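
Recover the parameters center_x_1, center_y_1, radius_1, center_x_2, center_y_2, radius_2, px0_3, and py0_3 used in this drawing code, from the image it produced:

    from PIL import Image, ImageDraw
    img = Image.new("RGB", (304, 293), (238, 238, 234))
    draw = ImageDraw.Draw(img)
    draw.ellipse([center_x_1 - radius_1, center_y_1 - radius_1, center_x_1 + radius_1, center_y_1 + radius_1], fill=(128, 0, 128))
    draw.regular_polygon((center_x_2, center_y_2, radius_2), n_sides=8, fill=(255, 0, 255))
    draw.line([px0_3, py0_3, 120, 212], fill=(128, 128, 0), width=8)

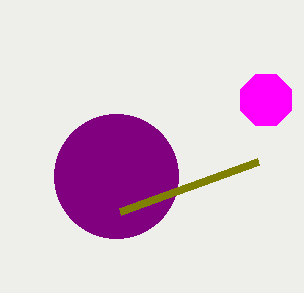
center_x_1 = 116
center_y_1 = 176
radius_1 = 62
center_x_2 = 266
center_y_2 = 100
radius_2 = 28
px0_3 = 258
py0_3 = 162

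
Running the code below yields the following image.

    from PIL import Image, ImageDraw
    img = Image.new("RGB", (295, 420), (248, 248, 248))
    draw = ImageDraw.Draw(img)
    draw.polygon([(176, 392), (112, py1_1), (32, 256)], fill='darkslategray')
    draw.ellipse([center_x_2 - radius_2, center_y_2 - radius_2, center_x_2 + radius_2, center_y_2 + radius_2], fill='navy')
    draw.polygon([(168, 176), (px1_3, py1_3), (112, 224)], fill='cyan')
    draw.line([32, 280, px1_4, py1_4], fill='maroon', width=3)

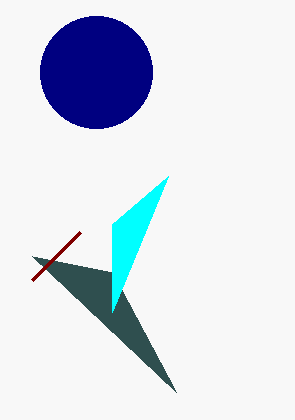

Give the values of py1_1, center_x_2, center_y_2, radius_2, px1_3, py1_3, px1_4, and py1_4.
py1_1 = 272, center_x_2 = 96, center_y_2 = 72, radius_2 = 56, px1_3 = 112, py1_3 = 312, px1_4 = 80, py1_4 = 232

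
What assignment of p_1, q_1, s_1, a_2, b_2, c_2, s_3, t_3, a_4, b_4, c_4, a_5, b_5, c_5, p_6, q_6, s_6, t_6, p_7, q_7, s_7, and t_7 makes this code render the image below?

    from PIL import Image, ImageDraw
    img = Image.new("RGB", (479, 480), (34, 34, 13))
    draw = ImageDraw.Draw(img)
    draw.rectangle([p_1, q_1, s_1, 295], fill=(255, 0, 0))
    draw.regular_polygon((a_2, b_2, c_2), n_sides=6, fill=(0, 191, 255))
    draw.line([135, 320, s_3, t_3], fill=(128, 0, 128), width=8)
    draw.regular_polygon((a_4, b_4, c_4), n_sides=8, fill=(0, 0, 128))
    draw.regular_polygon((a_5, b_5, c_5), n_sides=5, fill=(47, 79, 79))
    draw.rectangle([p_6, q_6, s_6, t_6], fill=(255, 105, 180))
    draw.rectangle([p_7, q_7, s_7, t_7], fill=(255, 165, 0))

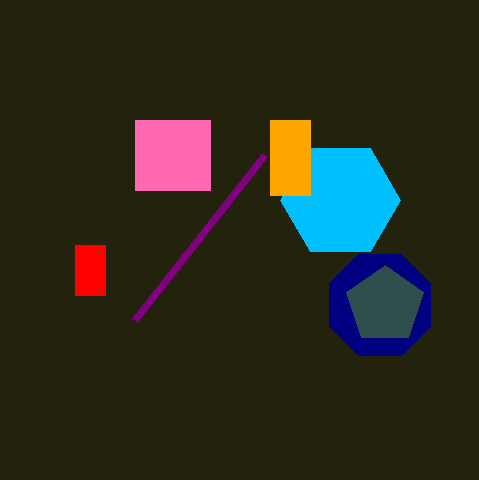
p_1 = 75, q_1 = 245, s_1 = 105, a_2 = 340, b_2 = 200, c_2 = 60, s_3 = 265, t_3 = 155, a_4 = 380, b_4 = 305, c_4 = 55, a_5 = 385, b_5 = 305, c_5 = 40, p_6 = 135, q_6 = 120, s_6 = 210, t_6 = 190, p_7 = 270, q_7 = 120, s_7 = 310, t_7 = 195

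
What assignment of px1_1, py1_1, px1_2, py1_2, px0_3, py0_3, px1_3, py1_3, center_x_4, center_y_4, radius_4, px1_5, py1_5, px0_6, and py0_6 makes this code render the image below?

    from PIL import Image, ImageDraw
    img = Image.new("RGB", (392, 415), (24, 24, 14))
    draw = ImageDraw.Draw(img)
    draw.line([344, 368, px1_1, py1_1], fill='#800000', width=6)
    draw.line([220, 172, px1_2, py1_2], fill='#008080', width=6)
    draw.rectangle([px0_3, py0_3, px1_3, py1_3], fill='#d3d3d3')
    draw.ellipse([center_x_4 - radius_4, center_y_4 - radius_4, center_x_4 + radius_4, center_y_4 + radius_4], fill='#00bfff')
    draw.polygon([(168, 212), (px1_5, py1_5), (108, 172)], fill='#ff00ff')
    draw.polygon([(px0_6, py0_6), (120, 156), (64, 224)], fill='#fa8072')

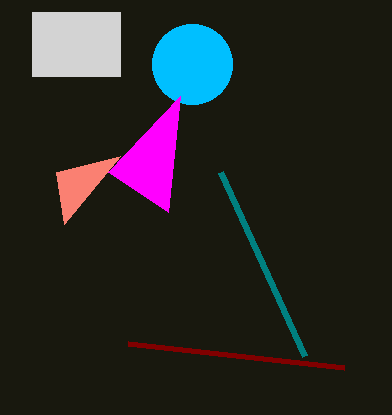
px1_1 = 128; py1_1 = 344; px1_2 = 304; py1_2 = 356; px0_3 = 32; py0_3 = 12; px1_3 = 120; py1_3 = 76; center_x_4 = 192; center_y_4 = 64; radius_4 = 40; px1_5 = 180; py1_5 = 96; px0_6 = 56; py0_6 = 172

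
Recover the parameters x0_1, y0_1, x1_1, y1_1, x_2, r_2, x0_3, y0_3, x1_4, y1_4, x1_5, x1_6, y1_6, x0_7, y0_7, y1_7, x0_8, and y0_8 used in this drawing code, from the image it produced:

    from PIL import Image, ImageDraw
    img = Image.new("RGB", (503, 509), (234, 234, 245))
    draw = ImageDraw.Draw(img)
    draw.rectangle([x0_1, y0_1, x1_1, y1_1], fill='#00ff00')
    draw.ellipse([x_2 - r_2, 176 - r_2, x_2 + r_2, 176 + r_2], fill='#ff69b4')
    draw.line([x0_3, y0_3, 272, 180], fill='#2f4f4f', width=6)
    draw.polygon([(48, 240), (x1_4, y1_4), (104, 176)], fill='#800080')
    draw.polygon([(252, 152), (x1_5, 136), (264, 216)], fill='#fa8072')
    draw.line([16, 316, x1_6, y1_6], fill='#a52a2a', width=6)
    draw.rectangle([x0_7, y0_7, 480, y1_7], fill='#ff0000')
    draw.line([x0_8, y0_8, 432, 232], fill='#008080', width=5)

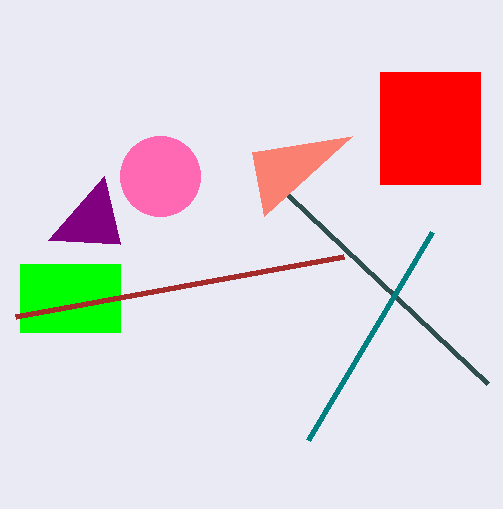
x0_1 = 20, y0_1 = 264, x1_1 = 120, y1_1 = 332, x_2 = 160, r_2 = 40, x0_3 = 488, y0_3 = 384, x1_4 = 120, y1_4 = 244, x1_5 = 352, x1_6 = 344, y1_6 = 256, x0_7 = 380, y0_7 = 72, y1_7 = 184, x0_8 = 308, y0_8 = 440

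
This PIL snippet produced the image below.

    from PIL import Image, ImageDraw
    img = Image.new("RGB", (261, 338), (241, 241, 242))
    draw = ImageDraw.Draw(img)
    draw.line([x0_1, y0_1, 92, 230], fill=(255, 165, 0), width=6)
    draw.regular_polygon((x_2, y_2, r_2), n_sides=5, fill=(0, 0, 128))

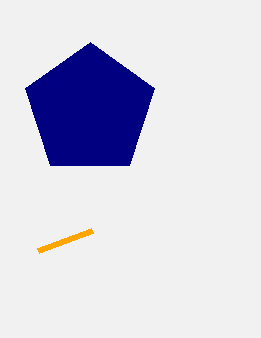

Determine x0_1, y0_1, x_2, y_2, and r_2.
x0_1 = 38, y0_1 = 250, x_2 = 90, y_2 = 110, r_2 = 68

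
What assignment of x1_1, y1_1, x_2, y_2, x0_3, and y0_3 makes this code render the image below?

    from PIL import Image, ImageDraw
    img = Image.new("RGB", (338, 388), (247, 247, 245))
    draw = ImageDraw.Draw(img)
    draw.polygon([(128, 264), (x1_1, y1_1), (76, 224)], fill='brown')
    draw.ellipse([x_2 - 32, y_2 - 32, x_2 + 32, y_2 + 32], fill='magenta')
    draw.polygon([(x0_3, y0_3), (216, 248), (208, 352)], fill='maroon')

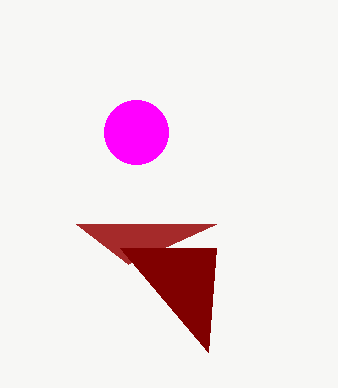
x1_1 = 216, y1_1 = 224, x_2 = 136, y_2 = 132, x0_3 = 120, y0_3 = 248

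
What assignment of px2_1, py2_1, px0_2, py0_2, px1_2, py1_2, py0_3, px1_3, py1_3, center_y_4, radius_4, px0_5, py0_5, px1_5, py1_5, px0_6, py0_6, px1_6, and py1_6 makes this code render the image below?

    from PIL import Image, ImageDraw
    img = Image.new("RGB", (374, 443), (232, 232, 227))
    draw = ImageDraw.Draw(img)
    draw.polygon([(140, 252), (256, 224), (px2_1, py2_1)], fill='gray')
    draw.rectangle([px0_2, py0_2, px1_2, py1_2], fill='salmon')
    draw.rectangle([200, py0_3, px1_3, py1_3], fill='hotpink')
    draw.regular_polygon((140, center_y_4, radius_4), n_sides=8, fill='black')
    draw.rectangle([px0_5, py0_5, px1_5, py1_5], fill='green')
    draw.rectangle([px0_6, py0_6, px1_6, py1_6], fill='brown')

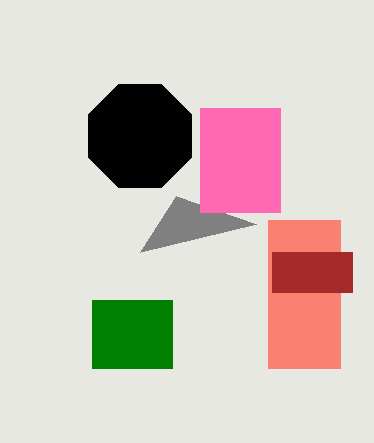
px2_1 = 176
py2_1 = 196
px0_2 = 268
py0_2 = 220
px1_2 = 340
py1_2 = 368
py0_3 = 108
px1_3 = 280
py1_3 = 212
center_y_4 = 136
radius_4 = 56
px0_5 = 92
py0_5 = 300
px1_5 = 172
py1_5 = 368
px0_6 = 272
py0_6 = 252
px1_6 = 352
py1_6 = 292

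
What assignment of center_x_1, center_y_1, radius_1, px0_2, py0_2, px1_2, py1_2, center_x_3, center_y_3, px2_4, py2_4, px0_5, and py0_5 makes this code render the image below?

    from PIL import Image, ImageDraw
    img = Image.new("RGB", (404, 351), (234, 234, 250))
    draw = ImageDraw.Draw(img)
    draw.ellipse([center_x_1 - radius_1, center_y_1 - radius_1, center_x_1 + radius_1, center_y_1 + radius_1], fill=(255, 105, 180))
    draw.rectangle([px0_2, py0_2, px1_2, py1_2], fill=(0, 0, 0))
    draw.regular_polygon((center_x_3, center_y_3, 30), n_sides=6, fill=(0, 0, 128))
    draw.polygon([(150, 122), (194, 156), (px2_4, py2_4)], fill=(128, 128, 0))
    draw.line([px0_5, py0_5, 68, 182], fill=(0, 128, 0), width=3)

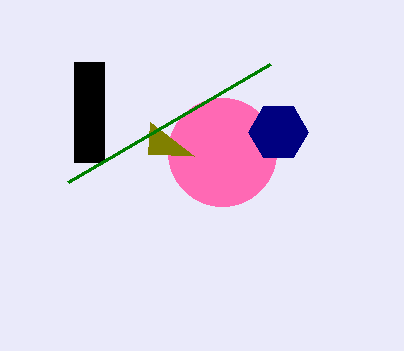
center_x_1 = 222
center_y_1 = 152
radius_1 = 54
px0_2 = 74
py0_2 = 62
px1_2 = 104
py1_2 = 162
center_x_3 = 278
center_y_3 = 132
px2_4 = 148
py2_4 = 154
px0_5 = 270
py0_5 = 64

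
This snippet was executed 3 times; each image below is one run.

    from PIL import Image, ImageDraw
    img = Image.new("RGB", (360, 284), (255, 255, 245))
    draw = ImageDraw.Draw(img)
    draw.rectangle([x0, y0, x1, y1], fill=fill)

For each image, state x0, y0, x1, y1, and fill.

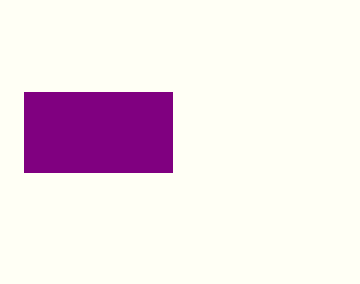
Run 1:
x0 = 24, y0 = 92, x1 = 172, y1 = 172, fill = 'purple'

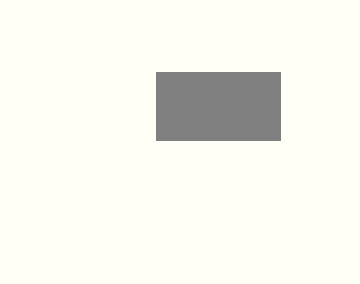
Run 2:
x0 = 156; y0 = 72; x1 = 280; y1 = 140; fill = 'gray'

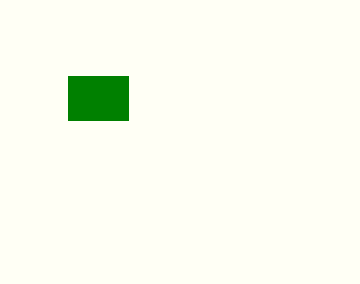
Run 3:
x0 = 68
y0 = 76
x1 = 128
y1 = 120
fill = 'green'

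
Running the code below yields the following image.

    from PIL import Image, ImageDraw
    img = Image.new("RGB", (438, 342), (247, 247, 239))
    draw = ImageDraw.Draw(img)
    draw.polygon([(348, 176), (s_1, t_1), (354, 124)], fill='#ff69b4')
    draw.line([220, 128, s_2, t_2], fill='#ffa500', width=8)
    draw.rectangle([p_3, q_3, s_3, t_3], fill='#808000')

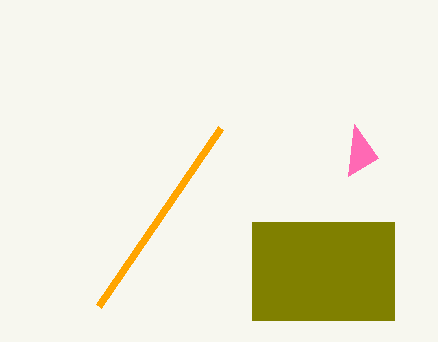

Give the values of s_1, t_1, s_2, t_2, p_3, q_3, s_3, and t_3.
s_1 = 378; t_1 = 158; s_2 = 98; t_2 = 306; p_3 = 252; q_3 = 222; s_3 = 394; t_3 = 320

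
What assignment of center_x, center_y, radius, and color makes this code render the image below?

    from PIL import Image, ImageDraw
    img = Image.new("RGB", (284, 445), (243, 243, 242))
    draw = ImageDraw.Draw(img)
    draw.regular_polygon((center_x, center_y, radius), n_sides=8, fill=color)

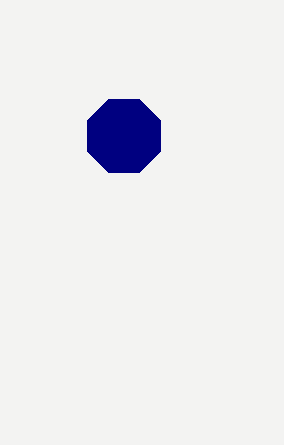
center_x = 124; center_y = 136; radius = 40; color = 'navy'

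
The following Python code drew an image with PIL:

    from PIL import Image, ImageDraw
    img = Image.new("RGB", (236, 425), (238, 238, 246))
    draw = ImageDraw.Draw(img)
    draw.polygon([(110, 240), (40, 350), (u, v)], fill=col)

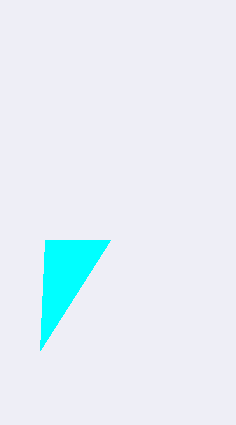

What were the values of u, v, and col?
u = 45; v = 240; col = 'cyan'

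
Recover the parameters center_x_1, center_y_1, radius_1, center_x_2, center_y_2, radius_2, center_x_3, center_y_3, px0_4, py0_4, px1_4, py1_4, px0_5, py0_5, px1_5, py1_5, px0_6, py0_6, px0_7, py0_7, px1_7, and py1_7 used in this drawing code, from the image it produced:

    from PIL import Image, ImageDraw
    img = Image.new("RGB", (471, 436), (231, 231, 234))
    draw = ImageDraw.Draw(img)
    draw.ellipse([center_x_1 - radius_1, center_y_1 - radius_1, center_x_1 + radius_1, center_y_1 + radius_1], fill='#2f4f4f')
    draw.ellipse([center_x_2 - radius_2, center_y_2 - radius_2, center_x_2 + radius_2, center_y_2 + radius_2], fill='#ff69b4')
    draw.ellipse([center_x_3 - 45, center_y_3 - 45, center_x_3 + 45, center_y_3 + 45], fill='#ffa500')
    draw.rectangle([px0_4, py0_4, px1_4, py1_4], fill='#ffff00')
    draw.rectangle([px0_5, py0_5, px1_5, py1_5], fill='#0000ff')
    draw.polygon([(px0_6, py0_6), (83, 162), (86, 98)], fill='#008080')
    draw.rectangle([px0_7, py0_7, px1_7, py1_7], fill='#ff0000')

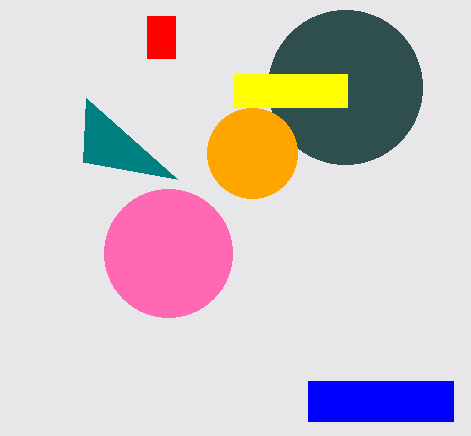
center_x_1 = 345; center_y_1 = 87; radius_1 = 77; center_x_2 = 168; center_y_2 = 253; radius_2 = 64; center_x_3 = 252; center_y_3 = 153; px0_4 = 234; py0_4 = 74; px1_4 = 347; py1_4 = 107; px0_5 = 308; py0_5 = 381; px1_5 = 453; py1_5 = 421; px0_6 = 177; py0_6 = 179; px0_7 = 147; py0_7 = 16; px1_7 = 175; py1_7 = 58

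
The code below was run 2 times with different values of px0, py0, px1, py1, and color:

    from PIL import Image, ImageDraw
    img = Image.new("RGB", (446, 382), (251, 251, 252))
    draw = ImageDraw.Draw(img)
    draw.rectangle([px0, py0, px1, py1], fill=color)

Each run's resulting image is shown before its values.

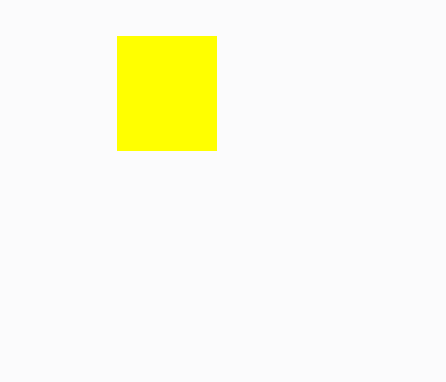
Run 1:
px0 = 117
py0 = 36
px1 = 216
py1 = 150
color = 'yellow'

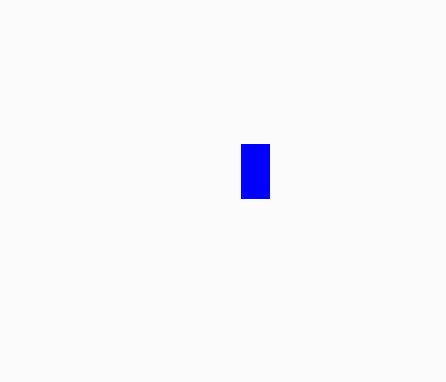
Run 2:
px0 = 241; py0 = 144; px1 = 269; py1 = 198; color = 'blue'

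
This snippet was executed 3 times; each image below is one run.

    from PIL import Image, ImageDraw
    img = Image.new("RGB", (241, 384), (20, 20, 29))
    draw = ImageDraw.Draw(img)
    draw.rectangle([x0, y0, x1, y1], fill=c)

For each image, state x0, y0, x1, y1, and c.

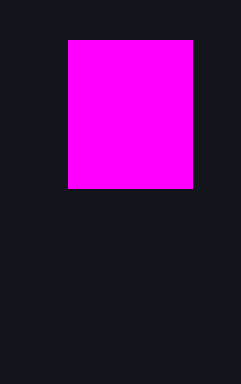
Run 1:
x0 = 68, y0 = 40, x1 = 192, y1 = 188, c = 'magenta'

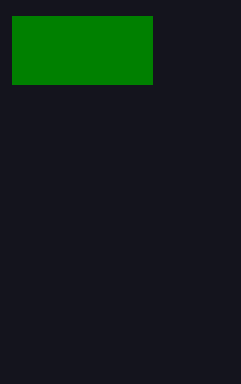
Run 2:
x0 = 12; y0 = 16; x1 = 152; y1 = 84; c = 'green'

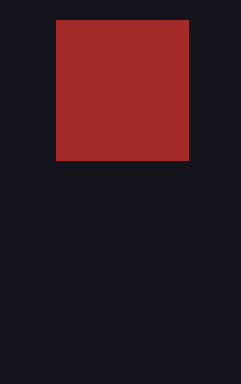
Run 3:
x0 = 56
y0 = 20
x1 = 188
y1 = 160
c = 'brown'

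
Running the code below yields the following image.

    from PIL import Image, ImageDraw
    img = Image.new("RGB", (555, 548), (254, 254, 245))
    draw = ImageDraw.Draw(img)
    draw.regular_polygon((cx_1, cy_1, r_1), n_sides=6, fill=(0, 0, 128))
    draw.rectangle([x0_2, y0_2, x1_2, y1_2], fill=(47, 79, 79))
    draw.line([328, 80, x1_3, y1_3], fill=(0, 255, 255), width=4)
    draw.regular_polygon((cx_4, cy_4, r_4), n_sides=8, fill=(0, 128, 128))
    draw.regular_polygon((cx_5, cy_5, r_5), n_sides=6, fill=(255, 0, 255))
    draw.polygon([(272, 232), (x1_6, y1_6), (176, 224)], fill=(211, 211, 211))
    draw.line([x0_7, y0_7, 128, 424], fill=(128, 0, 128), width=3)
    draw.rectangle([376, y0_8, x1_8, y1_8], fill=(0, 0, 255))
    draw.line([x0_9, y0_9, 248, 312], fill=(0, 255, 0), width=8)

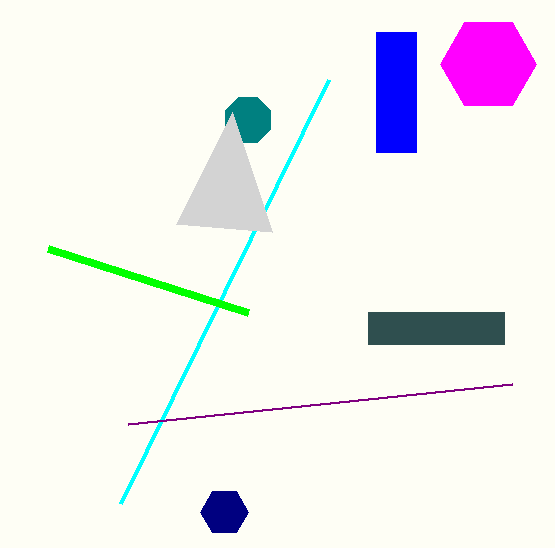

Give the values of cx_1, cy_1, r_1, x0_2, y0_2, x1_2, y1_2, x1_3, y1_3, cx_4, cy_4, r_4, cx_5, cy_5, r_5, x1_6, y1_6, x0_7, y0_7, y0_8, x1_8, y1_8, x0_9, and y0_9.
cx_1 = 224
cy_1 = 512
r_1 = 24
x0_2 = 368
y0_2 = 312
x1_2 = 504
y1_2 = 344
x1_3 = 120
y1_3 = 504
cx_4 = 248
cy_4 = 120
r_4 = 24
cx_5 = 488
cy_5 = 64
r_5 = 48
x1_6 = 232
y1_6 = 112
x0_7 = 512
y0_7 = 384
y0_8 = 32
x1_8 = 416
y1_8 = 152
x0_9 = 48
y0_9 = 248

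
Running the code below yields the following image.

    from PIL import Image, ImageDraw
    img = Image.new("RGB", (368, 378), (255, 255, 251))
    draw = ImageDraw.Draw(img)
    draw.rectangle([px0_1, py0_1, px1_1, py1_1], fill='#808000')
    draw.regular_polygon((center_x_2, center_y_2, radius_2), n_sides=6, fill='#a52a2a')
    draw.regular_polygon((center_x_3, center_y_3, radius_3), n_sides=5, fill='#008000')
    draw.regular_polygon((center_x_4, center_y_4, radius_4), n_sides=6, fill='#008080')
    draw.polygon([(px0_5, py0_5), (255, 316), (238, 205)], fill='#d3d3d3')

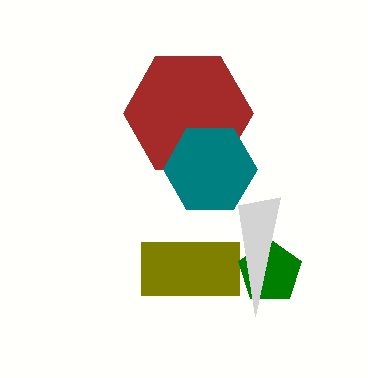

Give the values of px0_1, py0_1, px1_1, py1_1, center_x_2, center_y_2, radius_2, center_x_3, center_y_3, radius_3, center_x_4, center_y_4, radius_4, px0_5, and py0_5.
px0_1 = 141; py0_1 = 242; px1_1 = 239; py1_1 = 295; center_x_2 = 188; center_y_2 = 113; radius_2 = 65; center_x_3 = 270; center_y_3 = 272; radius_3 = 33; center_x_4 = 210; center_y_4 = 169; radius_4 = 47; px0_5 = 280; py0_5 = 197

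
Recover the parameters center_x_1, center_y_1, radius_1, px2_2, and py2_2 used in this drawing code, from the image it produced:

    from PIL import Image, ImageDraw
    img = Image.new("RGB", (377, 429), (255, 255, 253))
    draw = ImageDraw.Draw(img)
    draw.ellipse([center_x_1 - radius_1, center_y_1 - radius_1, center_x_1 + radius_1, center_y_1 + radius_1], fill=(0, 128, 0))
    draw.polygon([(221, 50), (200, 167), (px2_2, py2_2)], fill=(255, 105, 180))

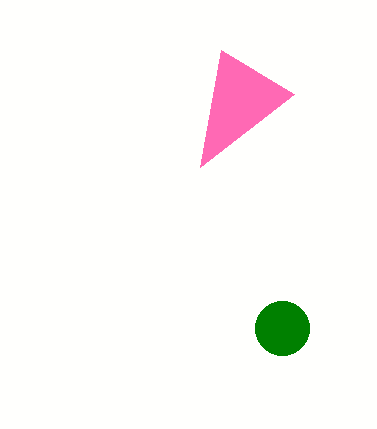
center_x_1 = 282
center_y_1 = 328
radius_1 = 27
px2_2 = 294
py2_2 = 94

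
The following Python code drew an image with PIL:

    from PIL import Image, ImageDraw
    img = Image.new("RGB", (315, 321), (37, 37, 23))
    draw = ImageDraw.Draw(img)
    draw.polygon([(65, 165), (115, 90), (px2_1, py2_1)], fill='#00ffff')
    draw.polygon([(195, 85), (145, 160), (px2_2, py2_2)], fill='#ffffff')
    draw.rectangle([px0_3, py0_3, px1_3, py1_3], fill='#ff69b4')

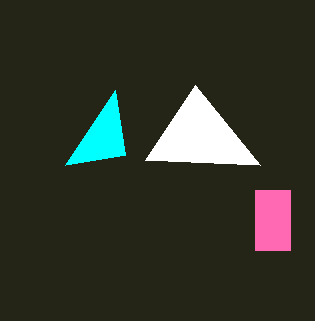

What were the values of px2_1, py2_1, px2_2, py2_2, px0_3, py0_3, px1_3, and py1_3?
px2_1 = 125
py2_1 = 155
px2_2 = 260
py2_2 = 165
px0_3 = 255
py0_3 = 190
px1_3 = 290
py1_3 = 250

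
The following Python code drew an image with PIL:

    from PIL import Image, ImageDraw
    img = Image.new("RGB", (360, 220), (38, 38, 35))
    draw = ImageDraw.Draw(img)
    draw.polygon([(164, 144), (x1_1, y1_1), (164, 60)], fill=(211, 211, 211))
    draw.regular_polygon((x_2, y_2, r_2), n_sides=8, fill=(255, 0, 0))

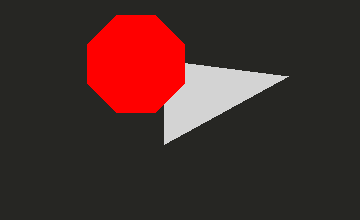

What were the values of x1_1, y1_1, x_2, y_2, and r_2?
x1_1 = 288; y1_1 = 76; x_2 = 136; y_2 = 64; r_2 = 52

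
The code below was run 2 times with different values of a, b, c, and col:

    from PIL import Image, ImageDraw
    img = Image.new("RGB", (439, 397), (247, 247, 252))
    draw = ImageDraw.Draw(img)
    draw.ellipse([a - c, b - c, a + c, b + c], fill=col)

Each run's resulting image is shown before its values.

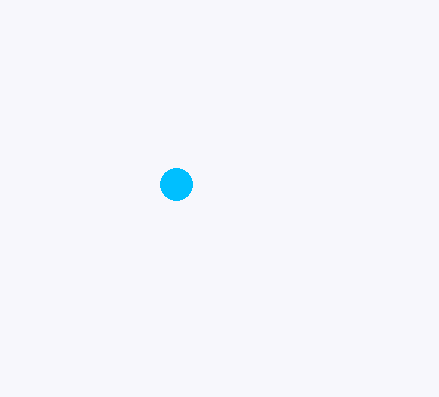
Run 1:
a = 176, b = 184, c = 16, col = 'deepskyblue'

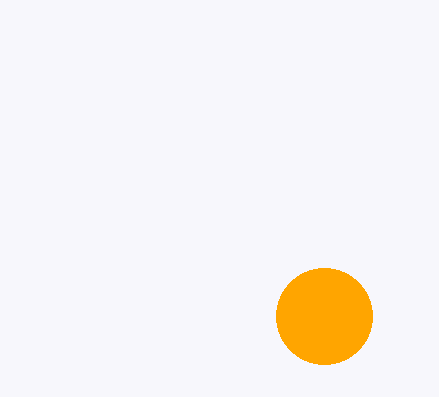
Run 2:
a = 324, b = 316, c = 48, col = 'orange'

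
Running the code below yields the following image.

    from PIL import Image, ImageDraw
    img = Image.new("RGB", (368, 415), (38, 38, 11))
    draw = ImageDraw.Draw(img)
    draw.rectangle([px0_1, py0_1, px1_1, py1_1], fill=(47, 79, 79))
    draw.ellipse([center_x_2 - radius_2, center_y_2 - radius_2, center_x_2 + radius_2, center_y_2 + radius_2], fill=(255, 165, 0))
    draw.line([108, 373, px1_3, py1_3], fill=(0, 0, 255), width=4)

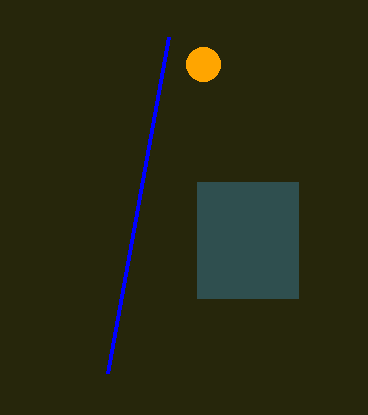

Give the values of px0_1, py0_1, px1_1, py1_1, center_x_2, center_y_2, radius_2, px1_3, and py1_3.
px0_1 = 197
py0_1 = 182
px1_1 = 298
py1_1 = 298
center_x_2 = 203
center_y_2 = 64
radius_2 = 17
px1_3 = 169
py1_3 = 37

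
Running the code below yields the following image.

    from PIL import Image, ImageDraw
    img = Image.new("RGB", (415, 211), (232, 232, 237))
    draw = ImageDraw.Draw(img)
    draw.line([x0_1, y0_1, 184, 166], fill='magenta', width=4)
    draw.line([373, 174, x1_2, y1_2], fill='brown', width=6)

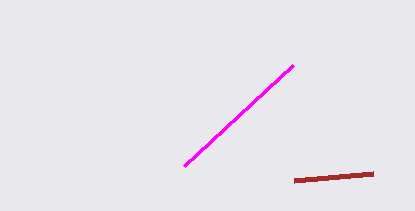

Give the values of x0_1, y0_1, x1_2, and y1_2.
x0_1 = 293
y0_1 = 65
x1_2 = 294
y1_2 = 181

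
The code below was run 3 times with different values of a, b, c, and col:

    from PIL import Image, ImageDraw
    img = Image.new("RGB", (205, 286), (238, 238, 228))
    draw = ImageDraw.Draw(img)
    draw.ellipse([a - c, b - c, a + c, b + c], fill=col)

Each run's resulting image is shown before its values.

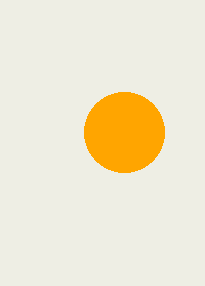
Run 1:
a = 124; b = 132; c = 40; col = 'orange'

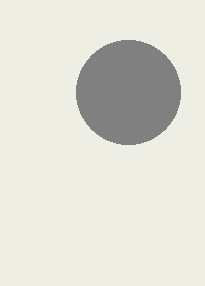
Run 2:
a = 128; b = 92; c = 52; col = 'gray'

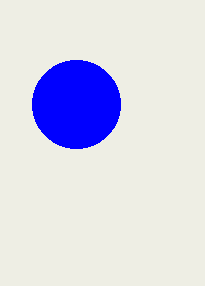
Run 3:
a = 76, b = 104, c = 44, col = 'blue'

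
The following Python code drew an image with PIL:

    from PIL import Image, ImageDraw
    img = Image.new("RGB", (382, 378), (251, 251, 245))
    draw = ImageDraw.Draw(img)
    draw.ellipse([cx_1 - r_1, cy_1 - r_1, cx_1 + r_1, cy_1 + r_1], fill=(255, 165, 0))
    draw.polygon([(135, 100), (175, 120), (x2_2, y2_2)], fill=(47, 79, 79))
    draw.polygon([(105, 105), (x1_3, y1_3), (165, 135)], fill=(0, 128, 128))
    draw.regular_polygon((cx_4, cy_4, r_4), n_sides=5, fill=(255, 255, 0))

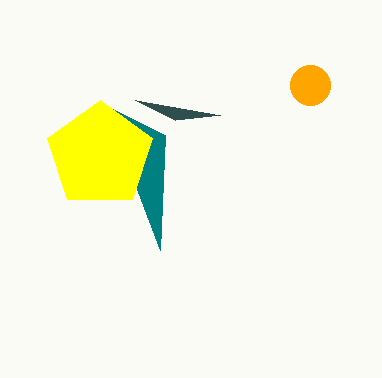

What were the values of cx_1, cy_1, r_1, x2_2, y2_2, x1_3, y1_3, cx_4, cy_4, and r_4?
cx_1 = 310, cy_1 = 85, r_1 = 20, x2_2 = 220, y2_2 = 115, x1_3 = 160, y1_3 = 250, cx_4 = 100, cy_4 = 155, r_4 = 55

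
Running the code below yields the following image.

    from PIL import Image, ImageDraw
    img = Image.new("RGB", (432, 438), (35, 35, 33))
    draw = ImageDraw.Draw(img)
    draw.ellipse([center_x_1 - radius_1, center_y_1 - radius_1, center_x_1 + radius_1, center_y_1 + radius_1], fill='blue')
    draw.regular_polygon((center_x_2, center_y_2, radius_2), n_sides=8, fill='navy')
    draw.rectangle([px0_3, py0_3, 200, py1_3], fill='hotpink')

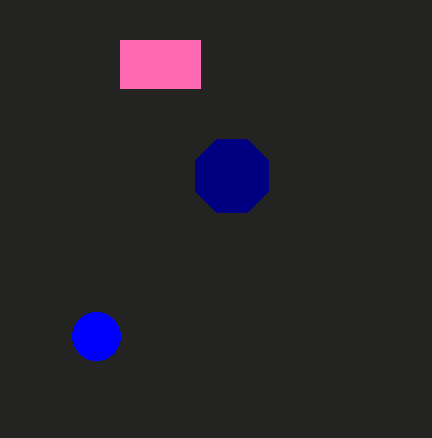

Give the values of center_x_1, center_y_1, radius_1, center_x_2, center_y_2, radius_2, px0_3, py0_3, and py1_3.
center_x_1 = 96; center_y_1 = 336; radius_1 = 24; center_x_2 = 232; center_y_2 = 176; radius_2 = 40; px0_3 = 120; py0_3 = 40; py1_3 = 88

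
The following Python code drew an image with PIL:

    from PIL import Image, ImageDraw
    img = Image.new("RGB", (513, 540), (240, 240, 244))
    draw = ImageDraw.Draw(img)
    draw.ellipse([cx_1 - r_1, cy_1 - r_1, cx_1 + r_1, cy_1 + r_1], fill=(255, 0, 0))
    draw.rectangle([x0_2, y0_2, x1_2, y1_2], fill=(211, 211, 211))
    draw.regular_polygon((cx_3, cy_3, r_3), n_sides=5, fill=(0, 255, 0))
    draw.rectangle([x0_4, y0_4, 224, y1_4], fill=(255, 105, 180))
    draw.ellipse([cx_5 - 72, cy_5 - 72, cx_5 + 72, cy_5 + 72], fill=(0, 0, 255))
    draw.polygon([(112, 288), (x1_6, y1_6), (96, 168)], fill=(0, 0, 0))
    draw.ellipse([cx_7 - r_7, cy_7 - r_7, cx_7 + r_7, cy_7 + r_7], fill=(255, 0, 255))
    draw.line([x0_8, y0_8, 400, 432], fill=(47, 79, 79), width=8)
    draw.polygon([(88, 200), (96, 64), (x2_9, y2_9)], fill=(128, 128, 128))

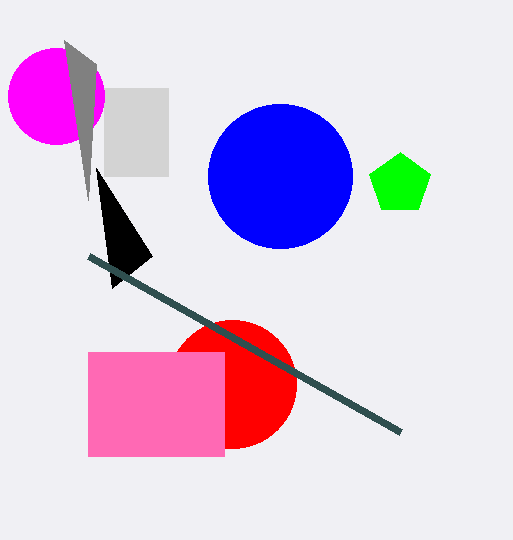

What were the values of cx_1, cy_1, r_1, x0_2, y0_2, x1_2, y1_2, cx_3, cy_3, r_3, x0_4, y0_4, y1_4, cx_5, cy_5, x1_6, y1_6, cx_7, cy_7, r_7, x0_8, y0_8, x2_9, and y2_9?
cx_1 = 232; cy_1 = 384; r_1 = 64; x0_2 = 104; y0_2 = 88; x1_2 = 168; y1_2 = 176; cx_3 = 400; cy_3 = 184; r_3 = 32; x0_4 = 88; y0_4 = 352; y1_4 = 456; cx_5 = 280; cy_5 = 176; x1_6 = 152; y1_6 = 256; cx_7 = 56; cy_7 = 96; r_7 = 48; x0_8 = 88; y0_8 = 256; x2_9 = 64; y2_9 = 40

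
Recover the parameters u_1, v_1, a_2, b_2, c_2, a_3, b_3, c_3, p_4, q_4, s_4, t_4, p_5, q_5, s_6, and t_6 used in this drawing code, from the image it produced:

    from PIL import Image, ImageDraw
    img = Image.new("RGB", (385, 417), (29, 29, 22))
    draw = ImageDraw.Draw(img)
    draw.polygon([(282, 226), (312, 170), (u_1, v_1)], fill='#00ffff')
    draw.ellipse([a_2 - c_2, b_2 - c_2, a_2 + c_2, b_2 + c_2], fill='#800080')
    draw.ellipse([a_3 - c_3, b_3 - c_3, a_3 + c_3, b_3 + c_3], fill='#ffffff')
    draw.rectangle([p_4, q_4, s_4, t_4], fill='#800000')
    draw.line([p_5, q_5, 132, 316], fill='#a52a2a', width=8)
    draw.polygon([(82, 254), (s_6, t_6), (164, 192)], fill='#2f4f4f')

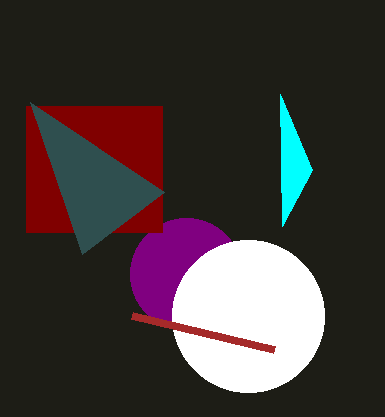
u_1 = 280
v_1 = 94
a_2 = 186
b_2 = 274
c_2 = 56
a_3 = 248
b_3 = 316
c_3 = 76
p_4 = 26
q_4 = 106
s_4 = 162
t_4 = 232
p_5 = 274
q_5 = 350
s_6 = 30
t_6 = 102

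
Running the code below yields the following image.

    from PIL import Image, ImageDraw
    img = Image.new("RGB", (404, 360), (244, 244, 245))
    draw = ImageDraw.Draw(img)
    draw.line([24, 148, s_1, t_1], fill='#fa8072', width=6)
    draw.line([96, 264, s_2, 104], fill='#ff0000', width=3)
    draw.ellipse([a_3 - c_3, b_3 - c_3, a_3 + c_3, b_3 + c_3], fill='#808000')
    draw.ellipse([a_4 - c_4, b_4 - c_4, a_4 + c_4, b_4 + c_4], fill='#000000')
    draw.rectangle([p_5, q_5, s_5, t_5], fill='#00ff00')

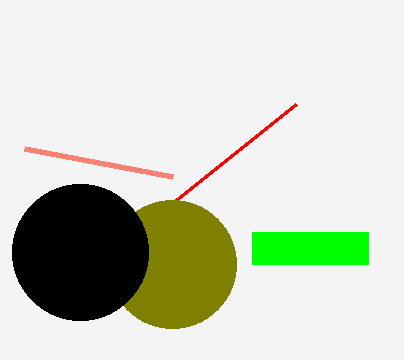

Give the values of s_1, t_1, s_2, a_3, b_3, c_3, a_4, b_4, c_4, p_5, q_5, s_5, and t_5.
s_1 = 172; t_1 = 176; s_2 = 296; a_3 = 172; b_3 = 264; c_3 = 64; a_4 = 80; b_4 = 252; c_4 = 68; p_5 = 252; q_5 = 232; s_5 = 368; t_5 = 264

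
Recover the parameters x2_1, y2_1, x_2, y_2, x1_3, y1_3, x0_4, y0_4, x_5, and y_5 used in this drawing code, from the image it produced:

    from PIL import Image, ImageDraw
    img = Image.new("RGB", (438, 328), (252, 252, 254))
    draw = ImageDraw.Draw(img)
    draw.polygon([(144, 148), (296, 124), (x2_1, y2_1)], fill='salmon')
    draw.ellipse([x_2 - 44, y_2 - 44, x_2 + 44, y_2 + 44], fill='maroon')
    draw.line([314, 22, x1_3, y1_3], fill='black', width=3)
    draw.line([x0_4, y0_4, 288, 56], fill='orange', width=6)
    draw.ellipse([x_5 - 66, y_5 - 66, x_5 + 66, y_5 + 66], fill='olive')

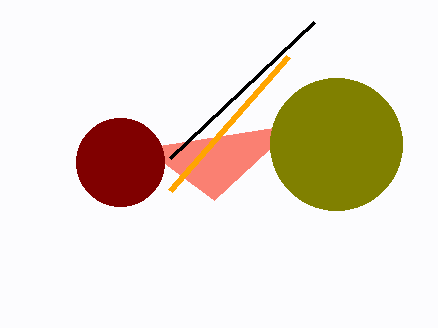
x2_1 = 214; y2_1 = 200; x_2 = 120; y_2 = 162; x1_3 = 170; y1_3 = 158; x0_4 = 170; y0_4 = 190; x_5 = 336; y_5 = 144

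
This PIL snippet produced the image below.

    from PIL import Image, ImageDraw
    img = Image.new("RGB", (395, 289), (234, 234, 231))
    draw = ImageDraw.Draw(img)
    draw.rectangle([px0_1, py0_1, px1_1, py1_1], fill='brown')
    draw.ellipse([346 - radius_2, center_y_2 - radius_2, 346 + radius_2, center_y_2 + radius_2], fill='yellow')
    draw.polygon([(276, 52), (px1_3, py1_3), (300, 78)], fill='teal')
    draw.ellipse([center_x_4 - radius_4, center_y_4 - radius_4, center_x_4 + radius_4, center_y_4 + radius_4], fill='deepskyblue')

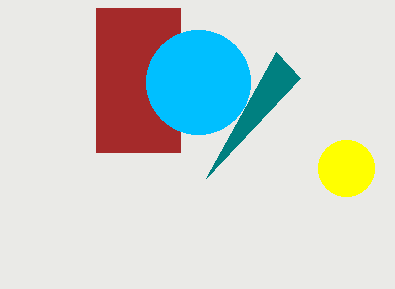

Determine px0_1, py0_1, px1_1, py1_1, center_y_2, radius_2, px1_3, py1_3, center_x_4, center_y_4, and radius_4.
px0_1 = 96
py0_1 = 8
px1_1 = 180
py1_1 = 152
center_y_2 = 168
radius_2 = 28
px1_3 = 206
py1_3 = 178
center_x_4 = 198
center_y_4 = 82
radius_4 = 52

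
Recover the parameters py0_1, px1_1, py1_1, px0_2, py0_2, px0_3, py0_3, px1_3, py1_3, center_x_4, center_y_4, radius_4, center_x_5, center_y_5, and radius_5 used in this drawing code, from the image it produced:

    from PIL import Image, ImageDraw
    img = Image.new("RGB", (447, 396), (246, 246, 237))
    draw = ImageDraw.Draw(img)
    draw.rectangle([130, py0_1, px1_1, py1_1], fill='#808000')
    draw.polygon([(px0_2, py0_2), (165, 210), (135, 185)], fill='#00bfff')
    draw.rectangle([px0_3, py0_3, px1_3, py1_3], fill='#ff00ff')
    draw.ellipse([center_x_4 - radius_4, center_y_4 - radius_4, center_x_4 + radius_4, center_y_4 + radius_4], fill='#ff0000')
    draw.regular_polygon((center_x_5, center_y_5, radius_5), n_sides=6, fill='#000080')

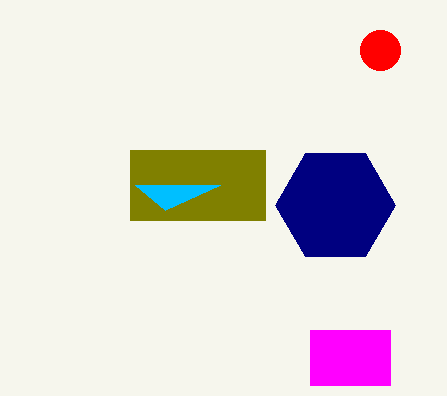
py0_1 = 150
px1_1 = 265
py1_1 = 220
px0_2 = 220
py0_2 = 185
px0_3 = 310
py0_3 = 330
px1_3 = 390
py1_3 = 385
center_x_4 = 380
center_y_4 = 50
radius_4 = 20
center_x_5 = 335
center_y_5 = 205
radius_5 = 60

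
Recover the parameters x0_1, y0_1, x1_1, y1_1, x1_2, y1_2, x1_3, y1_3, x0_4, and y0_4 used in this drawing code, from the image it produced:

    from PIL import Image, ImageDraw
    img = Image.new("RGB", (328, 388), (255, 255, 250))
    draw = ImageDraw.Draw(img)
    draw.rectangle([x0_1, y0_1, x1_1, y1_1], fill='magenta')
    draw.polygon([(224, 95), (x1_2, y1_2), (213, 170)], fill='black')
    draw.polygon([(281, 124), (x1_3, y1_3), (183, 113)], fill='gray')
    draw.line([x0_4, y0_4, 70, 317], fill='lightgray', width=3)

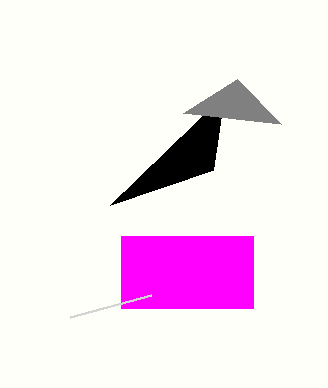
x0_1 = 121
y0_1 = 236
x1_1 = 253
y1_1 = 308
x1_2 = 110
y1_2 = 205
x1_3 = 237
y1_3 = 79
x0_4 = 151
y0_4 = 295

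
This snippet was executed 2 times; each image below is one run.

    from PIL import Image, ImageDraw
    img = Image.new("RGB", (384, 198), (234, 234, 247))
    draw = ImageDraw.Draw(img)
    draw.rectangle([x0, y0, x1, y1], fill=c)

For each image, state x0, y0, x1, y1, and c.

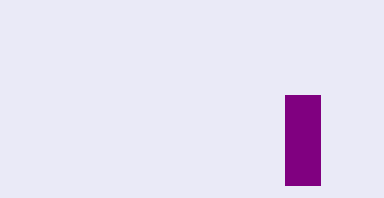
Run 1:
x0 = 285, y0 = 95, x1 = 320, y1 = 185, c = 'purple'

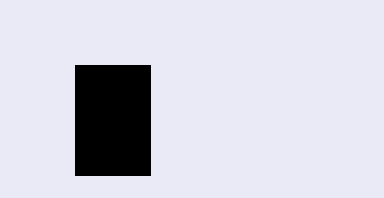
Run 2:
x0 = 75, y0 = 65, x1 = 150, y1 = 175, c = 'black'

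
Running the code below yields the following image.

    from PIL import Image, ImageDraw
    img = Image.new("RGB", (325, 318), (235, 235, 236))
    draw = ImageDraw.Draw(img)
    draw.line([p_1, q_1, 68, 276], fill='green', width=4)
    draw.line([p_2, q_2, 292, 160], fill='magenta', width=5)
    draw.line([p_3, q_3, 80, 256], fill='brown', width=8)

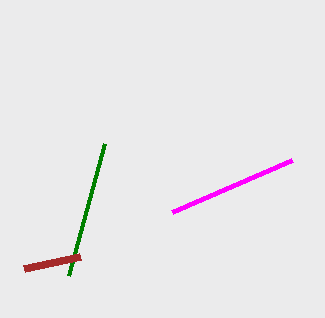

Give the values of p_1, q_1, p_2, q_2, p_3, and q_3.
p_1 = 104; q_1 = 144; p_2 = 172; q_2 = 212; p_3 = 24; q_3 = 268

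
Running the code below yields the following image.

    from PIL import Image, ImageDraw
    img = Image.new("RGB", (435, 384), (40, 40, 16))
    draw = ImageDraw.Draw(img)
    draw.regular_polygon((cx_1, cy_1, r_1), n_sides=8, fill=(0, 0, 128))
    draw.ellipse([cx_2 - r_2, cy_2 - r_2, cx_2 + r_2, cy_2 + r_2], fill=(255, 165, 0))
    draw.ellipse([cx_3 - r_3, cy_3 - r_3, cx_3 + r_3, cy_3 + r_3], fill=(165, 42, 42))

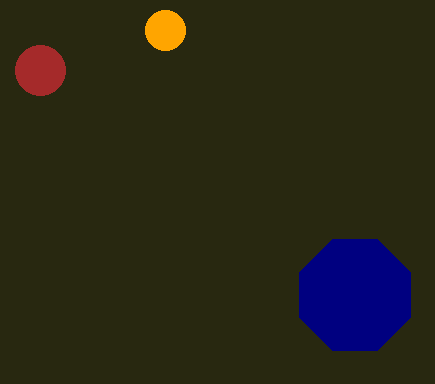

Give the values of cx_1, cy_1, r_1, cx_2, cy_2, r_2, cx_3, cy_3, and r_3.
cx_1 = 355, cy_1 = 295, r_1 = 60, cx_2 = 165, cy_2 = 30, r_2 = 20, cx_3 = 40, cy_3 = 70, r_3 = 25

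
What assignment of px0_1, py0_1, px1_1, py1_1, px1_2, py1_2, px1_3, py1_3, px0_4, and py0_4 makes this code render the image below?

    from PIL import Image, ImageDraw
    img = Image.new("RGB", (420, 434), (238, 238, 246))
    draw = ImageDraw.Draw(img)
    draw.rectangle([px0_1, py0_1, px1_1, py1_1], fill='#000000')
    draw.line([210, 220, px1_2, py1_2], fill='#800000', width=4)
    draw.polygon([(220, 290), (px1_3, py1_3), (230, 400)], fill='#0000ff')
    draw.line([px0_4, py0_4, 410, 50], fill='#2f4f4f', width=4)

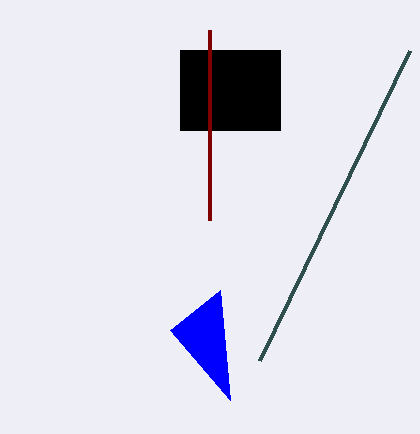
px0_1 = 180; py0_1 = 50; px1_1 = 280; py1_1 = 130; px1_2 = 210; py1_2 = 30; px1_3 = 170; py1_3 = 330; px0_4 = 260; py0_4 = 360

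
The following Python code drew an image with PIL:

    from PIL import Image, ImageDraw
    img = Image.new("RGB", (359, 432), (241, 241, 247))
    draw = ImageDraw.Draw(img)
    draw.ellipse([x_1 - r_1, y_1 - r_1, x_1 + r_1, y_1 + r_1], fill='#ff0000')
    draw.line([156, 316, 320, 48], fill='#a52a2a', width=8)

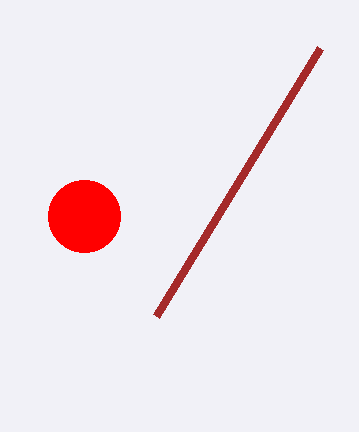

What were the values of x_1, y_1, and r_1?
x_1 = 84, y_1 = 216, r_1 = 36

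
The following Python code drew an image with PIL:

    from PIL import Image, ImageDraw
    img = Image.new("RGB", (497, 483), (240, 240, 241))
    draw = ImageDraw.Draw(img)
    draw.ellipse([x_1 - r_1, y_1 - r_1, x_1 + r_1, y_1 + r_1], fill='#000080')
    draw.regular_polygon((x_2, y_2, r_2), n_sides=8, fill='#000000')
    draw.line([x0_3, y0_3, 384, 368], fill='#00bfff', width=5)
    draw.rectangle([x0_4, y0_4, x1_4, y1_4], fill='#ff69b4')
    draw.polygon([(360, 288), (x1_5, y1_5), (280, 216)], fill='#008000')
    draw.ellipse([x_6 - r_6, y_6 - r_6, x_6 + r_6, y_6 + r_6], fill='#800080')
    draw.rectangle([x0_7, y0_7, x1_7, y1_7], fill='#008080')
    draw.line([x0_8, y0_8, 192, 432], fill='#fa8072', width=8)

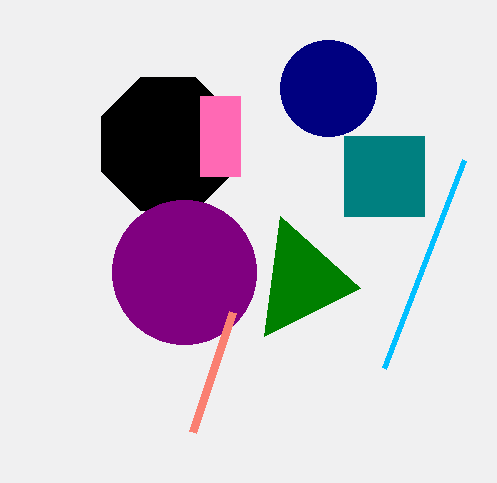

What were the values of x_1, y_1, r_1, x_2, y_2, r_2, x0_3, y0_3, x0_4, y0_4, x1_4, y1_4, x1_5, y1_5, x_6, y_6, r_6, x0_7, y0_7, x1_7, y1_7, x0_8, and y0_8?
x_1 = 328
y_1 = 88
r_1 = 48
x_2 = 168
y_2 = 144
r_2 = 72
x0_3 = 464
y0_3 = 160
x0_4 = 200
y0_4 = 96
x1_4 = 240
y1_4 = 176
x1_5 = 264
y1_5 = 336
x_6 = 184
y_6 = 272
r_6 = 72
x0_7 = 344
y0_7 = 136
x1_7 = 424
y1_7 = 216
x0_8 = 232
y0_8 = 312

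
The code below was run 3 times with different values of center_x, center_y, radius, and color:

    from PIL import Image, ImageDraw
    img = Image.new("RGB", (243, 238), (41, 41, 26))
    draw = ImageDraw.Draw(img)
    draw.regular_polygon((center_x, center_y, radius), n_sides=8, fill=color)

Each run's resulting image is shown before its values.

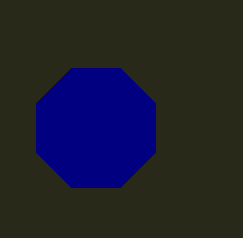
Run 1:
center_x = 96
center_y = 128
radius = 64
color = 'navy'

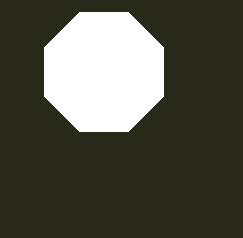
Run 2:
center_x = 104; center_y = 72; radius = 64; color = 'white'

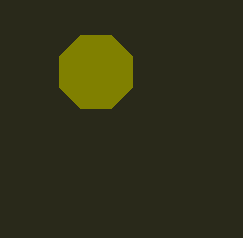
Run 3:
center_x = 96, center_y = 72, radius = 40, color = 'olive'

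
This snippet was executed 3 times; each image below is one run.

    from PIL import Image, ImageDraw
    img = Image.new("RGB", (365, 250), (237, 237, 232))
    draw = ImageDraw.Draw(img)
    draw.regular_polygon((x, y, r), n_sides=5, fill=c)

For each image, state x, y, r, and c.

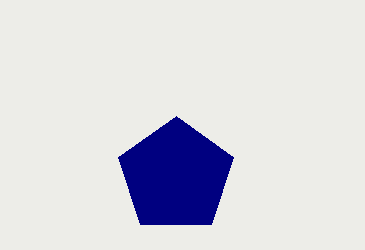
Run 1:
x = 176, y = 176, r = 60, c = 'navy'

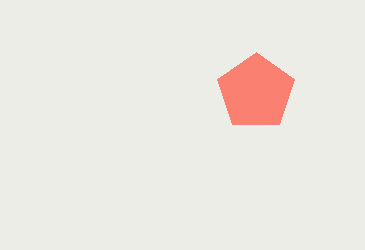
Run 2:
x = 256
y = 92
r = 40
c = 'salmon'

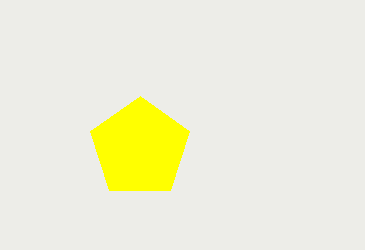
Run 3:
x = 140
y = 148
r = 52
c = 'yellow'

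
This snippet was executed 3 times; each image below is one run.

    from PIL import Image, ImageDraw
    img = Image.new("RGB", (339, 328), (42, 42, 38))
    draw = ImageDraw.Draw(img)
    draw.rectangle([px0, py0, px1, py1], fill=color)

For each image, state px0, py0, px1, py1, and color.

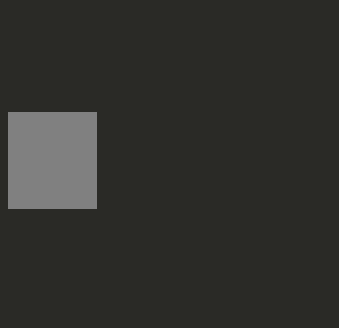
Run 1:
px0 = 8, py0 = 112, px1 = 96, py1 = 208, color = 'gray'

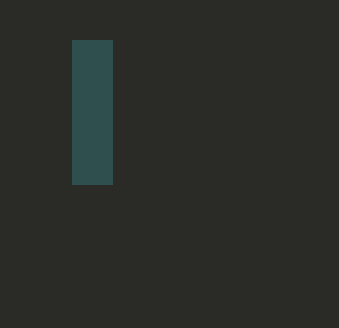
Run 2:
px0 = 72; py0 = 40; px1 = 112; py1 = 184; color = 'darkslategray'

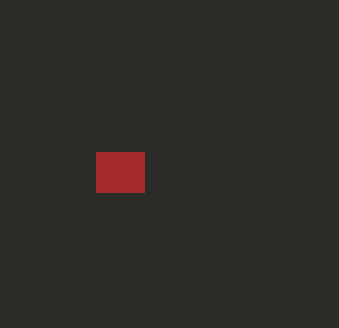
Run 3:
px0 = 96
py0 = 152
px1 = 144
py1 = 192
color = 'brown'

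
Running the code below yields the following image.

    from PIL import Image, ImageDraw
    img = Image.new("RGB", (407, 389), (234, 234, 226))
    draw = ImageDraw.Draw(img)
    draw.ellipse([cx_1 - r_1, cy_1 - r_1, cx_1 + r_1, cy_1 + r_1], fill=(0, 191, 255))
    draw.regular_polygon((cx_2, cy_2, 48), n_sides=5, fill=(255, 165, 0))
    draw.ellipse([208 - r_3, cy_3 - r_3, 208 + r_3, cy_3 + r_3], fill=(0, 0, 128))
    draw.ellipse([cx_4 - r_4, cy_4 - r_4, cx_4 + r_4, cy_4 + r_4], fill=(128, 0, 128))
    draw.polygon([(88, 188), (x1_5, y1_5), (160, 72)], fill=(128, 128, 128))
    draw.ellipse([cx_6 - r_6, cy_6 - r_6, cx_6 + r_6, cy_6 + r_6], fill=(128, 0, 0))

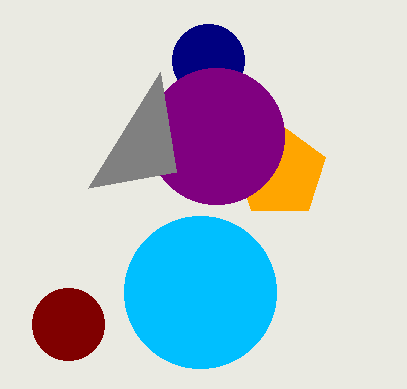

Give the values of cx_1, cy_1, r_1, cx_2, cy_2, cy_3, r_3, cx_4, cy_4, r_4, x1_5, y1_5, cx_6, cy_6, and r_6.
cx_1 = 200
cy_1 = 292
r_1 = 76
cx_2 = 280
cy_2 = 172
cy_3 = 60
r_3 = 36
cx_4 = 216
cy_4 = 136
r_4 = 68
x1_5 = 176
y1_5 = 172
cx_6 = 68
cy_6 = 324
r_6 = 36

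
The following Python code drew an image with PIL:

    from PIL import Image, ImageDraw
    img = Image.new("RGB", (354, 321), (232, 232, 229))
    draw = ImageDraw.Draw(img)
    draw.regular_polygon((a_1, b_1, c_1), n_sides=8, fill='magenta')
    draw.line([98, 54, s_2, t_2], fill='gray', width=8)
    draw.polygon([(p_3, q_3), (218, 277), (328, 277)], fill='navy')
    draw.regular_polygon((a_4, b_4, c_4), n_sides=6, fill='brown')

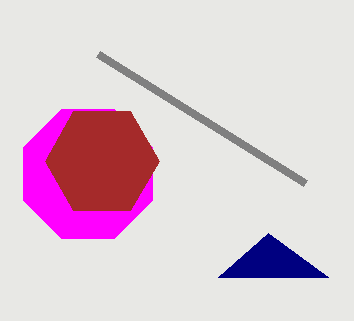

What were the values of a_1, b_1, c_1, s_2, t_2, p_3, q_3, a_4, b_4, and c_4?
a_1 = 88; b_1 = 174; c_1 = 70; s_2 = 305; t_2 = 183; p_3 = 268; q_3 = 233; a_4 = 102; b_4 = 161; c_4 = 57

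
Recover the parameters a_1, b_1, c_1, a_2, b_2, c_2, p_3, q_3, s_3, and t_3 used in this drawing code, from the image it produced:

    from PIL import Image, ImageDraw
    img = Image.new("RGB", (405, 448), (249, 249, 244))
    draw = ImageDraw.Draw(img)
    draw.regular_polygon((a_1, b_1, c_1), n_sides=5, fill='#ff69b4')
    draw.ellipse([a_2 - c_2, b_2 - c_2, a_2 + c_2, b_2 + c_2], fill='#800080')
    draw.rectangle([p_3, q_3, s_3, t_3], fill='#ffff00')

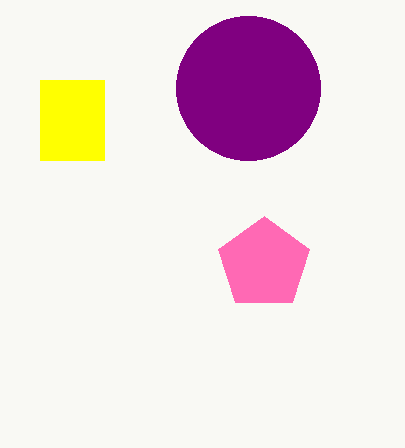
a_1 = 264, b_1 = 264, c_1 = 48, a_2 = 248, b_2 = 88, c_2 = 72, p_3 = 40, q_3 = 80, s_3 = 104, t_3 = 160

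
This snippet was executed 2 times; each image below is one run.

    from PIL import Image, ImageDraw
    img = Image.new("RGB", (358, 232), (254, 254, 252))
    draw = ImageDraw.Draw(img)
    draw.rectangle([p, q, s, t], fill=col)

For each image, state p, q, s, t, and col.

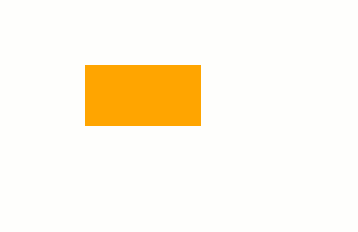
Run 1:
p = 85, q = 65, s = 200, t = 125, col = 'orange'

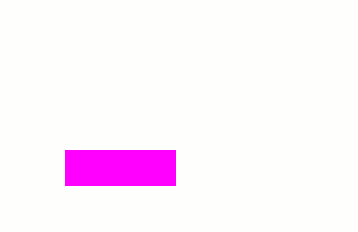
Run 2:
p = 65
q = 150
s = 175
t = 185
col = 'magenta'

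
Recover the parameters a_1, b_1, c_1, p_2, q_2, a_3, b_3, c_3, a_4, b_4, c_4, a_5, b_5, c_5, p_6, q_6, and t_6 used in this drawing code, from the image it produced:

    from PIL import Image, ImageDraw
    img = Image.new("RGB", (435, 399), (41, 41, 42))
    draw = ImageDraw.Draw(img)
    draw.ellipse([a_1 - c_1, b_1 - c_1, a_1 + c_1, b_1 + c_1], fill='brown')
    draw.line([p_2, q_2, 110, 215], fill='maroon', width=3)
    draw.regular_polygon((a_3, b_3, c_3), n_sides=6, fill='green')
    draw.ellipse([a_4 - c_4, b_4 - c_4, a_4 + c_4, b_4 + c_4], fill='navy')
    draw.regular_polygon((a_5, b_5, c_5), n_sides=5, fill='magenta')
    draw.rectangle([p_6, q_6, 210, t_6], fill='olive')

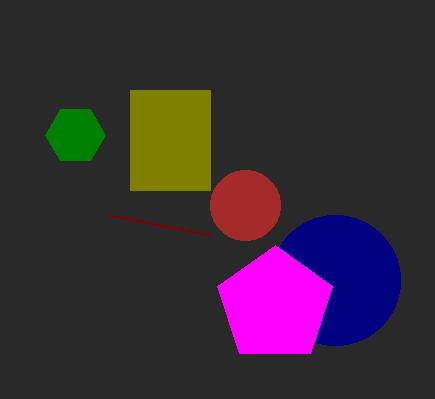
a_1 = 245; b_1 = 205; c_1 = 35; p_2 = 210; q_2 = 235; a_3 = 75; b_3 = 135; c_3 = 30; a_4 = 335; b_4 = 280; c_4 = 65; a_5 = 275; b_5 = 305; c_5 = 60; p_6 = 130; q_6 = 90; t_6 = 190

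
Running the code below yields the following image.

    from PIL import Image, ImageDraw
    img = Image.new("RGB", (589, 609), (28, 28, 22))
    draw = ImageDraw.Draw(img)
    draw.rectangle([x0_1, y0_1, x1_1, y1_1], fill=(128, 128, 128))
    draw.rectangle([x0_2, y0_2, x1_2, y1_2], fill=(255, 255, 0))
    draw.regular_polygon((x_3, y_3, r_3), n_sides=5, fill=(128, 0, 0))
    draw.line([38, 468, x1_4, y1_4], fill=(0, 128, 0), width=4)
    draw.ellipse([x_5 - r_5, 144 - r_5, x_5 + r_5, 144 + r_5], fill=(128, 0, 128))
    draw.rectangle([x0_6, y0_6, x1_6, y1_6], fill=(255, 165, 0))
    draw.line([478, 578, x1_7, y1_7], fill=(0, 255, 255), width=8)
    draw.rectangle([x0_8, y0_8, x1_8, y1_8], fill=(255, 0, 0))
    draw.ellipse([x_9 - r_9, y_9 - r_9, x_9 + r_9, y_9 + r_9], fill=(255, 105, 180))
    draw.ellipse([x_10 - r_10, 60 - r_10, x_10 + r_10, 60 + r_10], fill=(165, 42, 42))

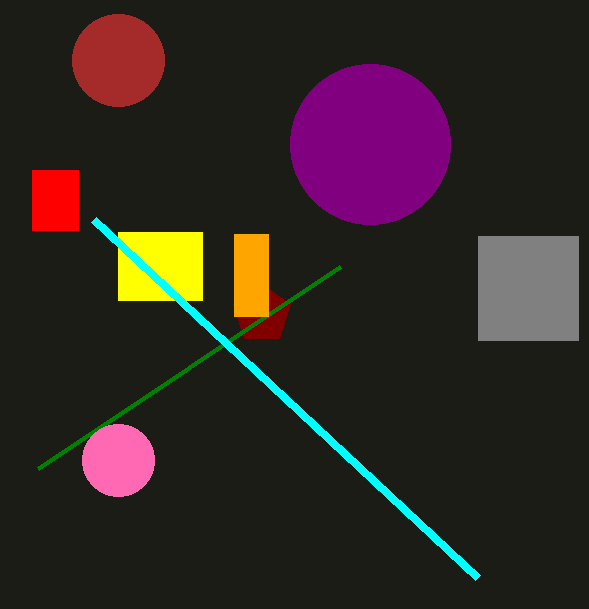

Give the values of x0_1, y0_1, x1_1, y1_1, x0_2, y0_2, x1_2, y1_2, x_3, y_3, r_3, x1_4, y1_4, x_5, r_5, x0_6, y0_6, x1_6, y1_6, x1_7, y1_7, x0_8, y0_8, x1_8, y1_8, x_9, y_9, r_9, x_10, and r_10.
x0_1 = 478, y0_1 = 236, x1_1 = 578, y1_1 = 340, x0_2 = 118, y0_2 = 232, x1_2 = 202, y1_2 = 300, x_3 = 262, y_3 = 314, r_3 = 30, x1_4 = 340, y1_4 = 266, x_5 = 370, r_5 = 80, x0_6 = 234, y0_6 = 234, x1_6 = 268, y1_6 = 316, x1_7 = 94, y1_7 = 220, x0_8 = 32, y0_8 = 170, x1_8 = 78, y1_8 = 230, x_9 = 118, y_9 = 460, r_9 = 36, x_10 = 118, r_10 = 46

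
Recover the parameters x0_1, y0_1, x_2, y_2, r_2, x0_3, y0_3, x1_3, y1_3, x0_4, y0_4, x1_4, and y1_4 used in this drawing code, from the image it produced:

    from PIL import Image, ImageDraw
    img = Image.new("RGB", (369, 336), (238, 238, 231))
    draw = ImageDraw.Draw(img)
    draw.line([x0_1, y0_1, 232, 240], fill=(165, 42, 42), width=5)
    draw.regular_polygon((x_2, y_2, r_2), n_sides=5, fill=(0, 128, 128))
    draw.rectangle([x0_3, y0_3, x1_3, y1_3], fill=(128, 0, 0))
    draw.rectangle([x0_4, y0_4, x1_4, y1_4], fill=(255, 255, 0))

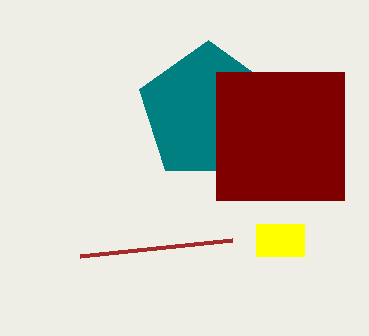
x0_1 = 80, y0_1 = 256, x_2 = 208, y_2 = 112, r_2 = 72, x0_3 = 216, y0_3 = 72, x1_3 = 344, y1_3 = 200, x0_4 = 256, y0_4 = 224, x1_4 = 304, y1_4 = 256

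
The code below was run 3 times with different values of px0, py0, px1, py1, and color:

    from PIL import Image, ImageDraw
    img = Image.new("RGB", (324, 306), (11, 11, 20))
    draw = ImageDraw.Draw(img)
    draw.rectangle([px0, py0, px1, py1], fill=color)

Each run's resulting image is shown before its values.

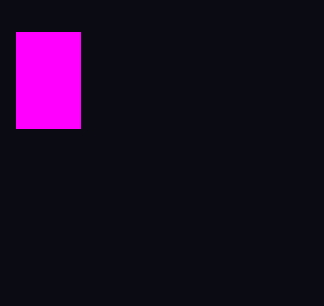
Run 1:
px0 = 16
py0 = 32
px1 = 80
py1 = 128
color = 'magenta'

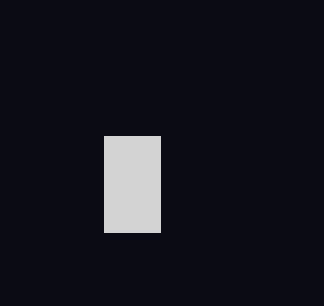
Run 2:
px0 = 104
py0 = 136
px1 = 160
py1 = 232
color = 'lightgray'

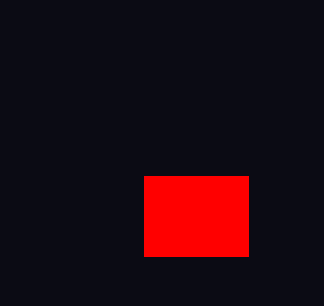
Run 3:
px0 = 144; py0 = 176; px1 = 248; py1 = 256; color = 'red'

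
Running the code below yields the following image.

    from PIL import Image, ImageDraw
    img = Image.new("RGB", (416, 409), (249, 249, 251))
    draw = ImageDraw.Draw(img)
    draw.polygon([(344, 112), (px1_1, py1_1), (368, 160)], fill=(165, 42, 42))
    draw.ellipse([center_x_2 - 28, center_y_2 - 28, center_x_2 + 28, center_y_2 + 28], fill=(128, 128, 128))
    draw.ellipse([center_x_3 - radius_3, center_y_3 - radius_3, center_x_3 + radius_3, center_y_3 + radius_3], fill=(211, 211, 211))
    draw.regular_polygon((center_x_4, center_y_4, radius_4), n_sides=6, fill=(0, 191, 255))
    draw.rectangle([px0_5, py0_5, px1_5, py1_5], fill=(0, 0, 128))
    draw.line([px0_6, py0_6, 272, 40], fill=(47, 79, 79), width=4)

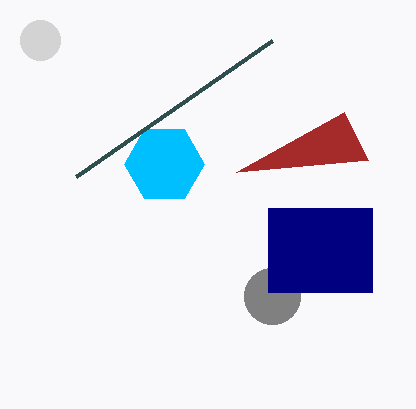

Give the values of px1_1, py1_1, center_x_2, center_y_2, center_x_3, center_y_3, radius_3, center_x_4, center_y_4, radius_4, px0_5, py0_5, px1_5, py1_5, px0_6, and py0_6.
px1_1 = 236; py1_1 = 172; center_x_2 = 272; center_y_2 = 296; center_x_3 = 40; center_y_3 = 40; radius_3 = 20; center_x_4 = 164; center_y_4 = 164; radius_4 = 40; px0_5 = 268; py0_5 = 208; px1_5 = 372; py1_5 = 292; px0_6 = 76; py0_6 = 176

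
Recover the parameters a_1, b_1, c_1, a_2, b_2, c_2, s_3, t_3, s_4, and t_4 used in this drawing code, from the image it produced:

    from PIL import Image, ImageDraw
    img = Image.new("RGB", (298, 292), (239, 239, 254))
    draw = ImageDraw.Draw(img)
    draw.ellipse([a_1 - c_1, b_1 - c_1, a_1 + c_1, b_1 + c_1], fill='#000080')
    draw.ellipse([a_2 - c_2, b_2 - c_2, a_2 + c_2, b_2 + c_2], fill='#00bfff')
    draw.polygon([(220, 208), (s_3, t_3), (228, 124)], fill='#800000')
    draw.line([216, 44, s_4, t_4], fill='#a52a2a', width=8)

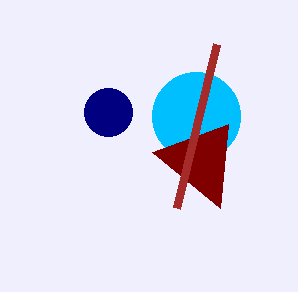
a_1 = 108
b_1 = 112
c_1 = 24
a_2 = 196
b_2 = 116
c_2 = 44
s_3 = 152
t_3 = 152
s_4 = 176
t_4 = 208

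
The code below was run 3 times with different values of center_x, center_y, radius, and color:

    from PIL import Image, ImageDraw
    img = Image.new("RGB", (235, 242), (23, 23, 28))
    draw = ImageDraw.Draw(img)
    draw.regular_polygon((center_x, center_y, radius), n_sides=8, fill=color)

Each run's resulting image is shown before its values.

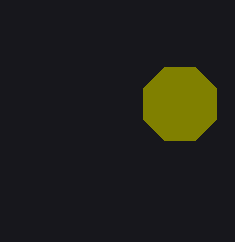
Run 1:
center_x = 180
center_y = 104
radius = 40
color = 'olive'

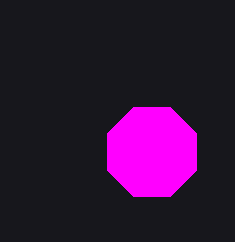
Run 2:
center_x = 152, center_y = 152, radius = 48, color = 'magenta'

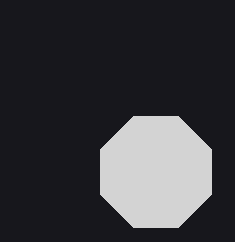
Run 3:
center_x = 156, center_y = 172, radius = 60, color = 'lightgray'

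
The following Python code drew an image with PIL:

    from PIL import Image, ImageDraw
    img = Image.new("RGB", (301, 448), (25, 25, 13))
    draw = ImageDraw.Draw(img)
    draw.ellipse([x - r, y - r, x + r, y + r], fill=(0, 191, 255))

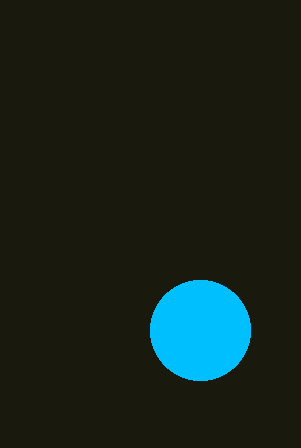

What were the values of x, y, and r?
x = 200
y = 330
r = 50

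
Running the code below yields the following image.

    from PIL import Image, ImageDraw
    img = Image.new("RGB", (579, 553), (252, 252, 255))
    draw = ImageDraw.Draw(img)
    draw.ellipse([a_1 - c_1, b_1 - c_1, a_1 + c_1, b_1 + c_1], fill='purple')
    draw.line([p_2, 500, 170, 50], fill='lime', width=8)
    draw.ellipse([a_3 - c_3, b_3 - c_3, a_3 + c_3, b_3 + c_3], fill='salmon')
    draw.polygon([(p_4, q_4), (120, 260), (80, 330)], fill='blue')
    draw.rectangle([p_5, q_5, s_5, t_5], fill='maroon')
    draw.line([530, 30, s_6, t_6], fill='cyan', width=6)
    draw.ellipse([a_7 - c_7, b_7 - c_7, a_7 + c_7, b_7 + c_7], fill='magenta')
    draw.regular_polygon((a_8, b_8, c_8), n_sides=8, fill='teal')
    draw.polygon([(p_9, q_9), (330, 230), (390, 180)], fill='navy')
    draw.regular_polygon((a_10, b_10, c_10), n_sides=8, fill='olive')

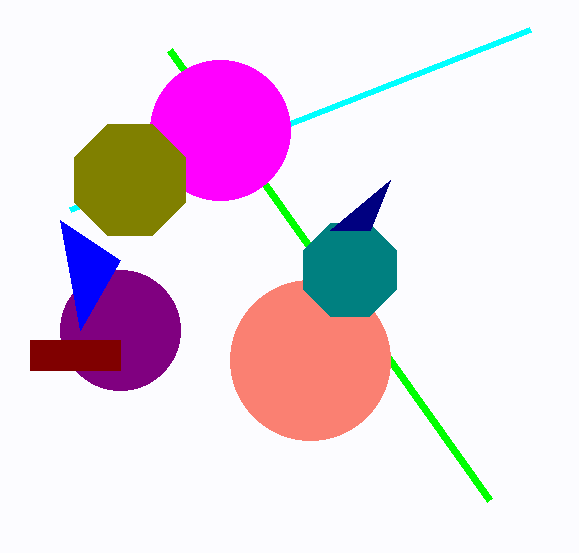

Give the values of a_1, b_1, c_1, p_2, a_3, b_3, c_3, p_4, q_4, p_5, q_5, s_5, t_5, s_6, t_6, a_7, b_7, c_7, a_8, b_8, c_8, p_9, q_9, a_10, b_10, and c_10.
a_1 = 120
b_1 = 330
c_1 = 60
p_2 = 490
a_3 = 310
b_3 = 360
c_3 = 80
p_4 = 60
q_4 = 220
p_5 = 30
q_5 = 340
s_5 = 120
t_5 = 370
s_6 = 70
t_6 = 210
a_7 = 220
b_7 = 130
c_7 = 70
a_8 = 350
b_8 = 270
c_8 = 50
p_9 = 370
q_9 = 230
a_10 = 130
b_10 = 180
c_10 = 60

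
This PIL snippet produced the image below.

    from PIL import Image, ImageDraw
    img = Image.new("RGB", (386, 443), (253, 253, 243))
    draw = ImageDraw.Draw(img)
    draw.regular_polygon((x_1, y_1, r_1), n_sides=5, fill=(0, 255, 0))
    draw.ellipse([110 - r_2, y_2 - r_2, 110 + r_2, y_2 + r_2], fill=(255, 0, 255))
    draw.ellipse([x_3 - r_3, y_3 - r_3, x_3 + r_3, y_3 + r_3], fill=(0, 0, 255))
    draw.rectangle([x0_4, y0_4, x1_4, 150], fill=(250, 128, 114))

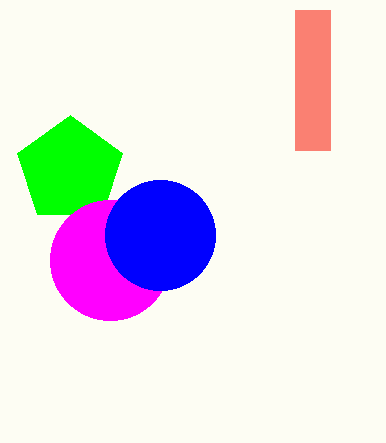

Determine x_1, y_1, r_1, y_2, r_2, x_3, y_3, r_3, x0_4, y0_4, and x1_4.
x_1 = 70, y_1 = 170, r_1 = 55, y_2 = 260, r_2 = 60, x_3 = 160, y_3 = 235, r_3 = 55, x0_4 = 295, y0_4 = 10, x1_4 = 330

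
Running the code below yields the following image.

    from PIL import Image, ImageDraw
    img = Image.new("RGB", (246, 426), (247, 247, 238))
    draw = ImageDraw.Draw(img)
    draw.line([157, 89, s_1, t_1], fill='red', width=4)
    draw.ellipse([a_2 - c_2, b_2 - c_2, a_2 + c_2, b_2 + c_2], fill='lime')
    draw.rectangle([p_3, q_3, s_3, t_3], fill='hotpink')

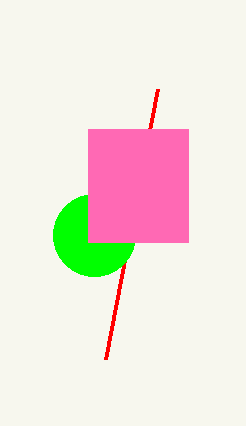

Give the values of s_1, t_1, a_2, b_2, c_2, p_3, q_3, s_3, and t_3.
s_1 = 105; t_1 = 359; a_2 = 94; b_2 = 235; c_2 = 41; p_3 = 88; q_3 = 129; s_3 = 188; t_3 = 242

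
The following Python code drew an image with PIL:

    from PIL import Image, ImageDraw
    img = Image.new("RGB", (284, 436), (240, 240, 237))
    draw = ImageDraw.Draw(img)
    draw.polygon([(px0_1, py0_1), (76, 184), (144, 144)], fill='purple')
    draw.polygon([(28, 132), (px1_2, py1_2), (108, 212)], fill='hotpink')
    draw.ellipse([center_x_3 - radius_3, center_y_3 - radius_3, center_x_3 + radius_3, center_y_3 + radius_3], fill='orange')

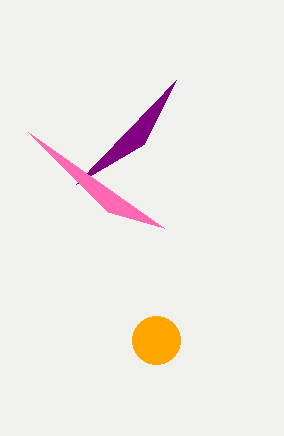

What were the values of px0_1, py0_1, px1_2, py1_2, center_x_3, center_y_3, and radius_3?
px0_1 = 176; py0_1 = 80; px1_2 = 164; py1_2 = 228; center_x_3 = 156; center_y_3 = 340; radius_3 = 24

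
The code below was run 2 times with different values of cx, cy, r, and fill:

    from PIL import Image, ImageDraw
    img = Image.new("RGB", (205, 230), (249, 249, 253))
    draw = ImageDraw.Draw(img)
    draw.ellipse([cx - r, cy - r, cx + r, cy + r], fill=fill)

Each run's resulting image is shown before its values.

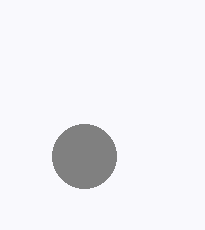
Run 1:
cx = 84; cy = 156; r = 32; fill = 'gray'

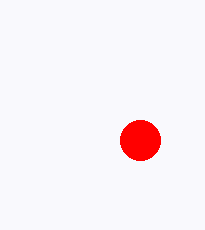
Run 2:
cx = 140; cy = 140; r = 20; fill = 'red'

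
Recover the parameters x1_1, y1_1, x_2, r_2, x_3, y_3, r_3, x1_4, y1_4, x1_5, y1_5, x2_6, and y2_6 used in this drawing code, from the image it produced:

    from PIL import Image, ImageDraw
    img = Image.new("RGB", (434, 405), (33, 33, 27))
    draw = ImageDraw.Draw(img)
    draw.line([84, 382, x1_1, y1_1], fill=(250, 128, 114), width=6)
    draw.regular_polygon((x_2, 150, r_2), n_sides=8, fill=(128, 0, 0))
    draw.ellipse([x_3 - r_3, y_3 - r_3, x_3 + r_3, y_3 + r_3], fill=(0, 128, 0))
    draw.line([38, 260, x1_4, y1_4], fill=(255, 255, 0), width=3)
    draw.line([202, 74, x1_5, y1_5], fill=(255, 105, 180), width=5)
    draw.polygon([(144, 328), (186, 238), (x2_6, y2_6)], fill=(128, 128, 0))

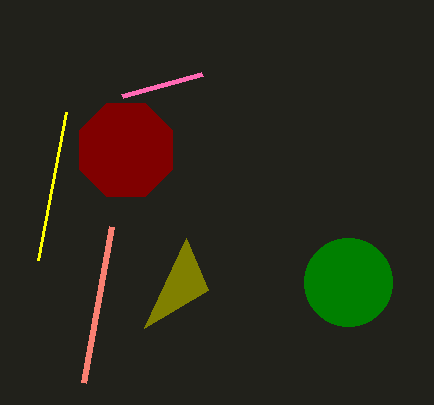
x1_1 = 112; y1_1 = 226; x_2 = 126; r_2 = 50; x_3 = 348; y_3 = 282; r_3 = 44; x1_4 = 66; y1_4 = 112; x1_5 = 122; y1_5 = 96; x2_6 = 208; y2_6 = 290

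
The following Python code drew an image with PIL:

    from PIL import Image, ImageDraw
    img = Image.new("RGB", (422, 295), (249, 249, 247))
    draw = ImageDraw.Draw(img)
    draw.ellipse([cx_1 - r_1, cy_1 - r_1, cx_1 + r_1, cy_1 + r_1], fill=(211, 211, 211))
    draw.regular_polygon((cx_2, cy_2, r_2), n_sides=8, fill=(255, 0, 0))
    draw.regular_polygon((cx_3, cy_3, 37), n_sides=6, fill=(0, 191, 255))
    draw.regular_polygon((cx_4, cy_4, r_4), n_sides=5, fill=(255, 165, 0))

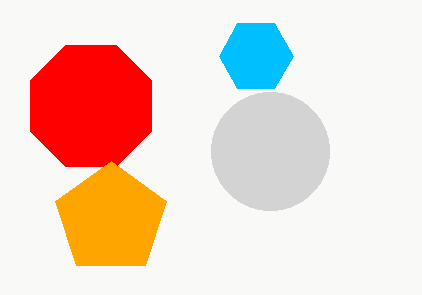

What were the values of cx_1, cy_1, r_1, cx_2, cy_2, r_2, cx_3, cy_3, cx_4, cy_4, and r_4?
cx_1 = 270, cy_1 = 151, r_1 = 59, cx_2 = 91, cy_2 = 106, r_2 = 66, cx_3 = 256, cy_3 = 56, cx_4 = 111, cy_4 = 219, r_4 = 58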